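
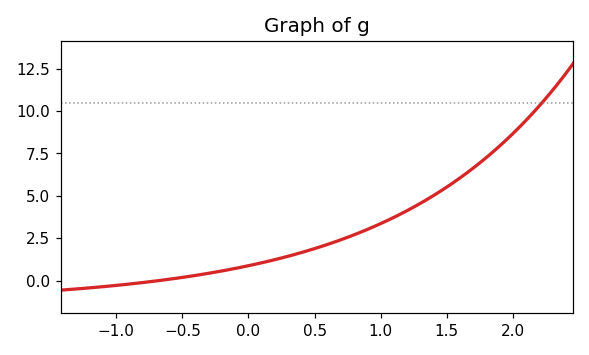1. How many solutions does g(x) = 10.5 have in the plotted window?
1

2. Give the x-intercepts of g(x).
-0.7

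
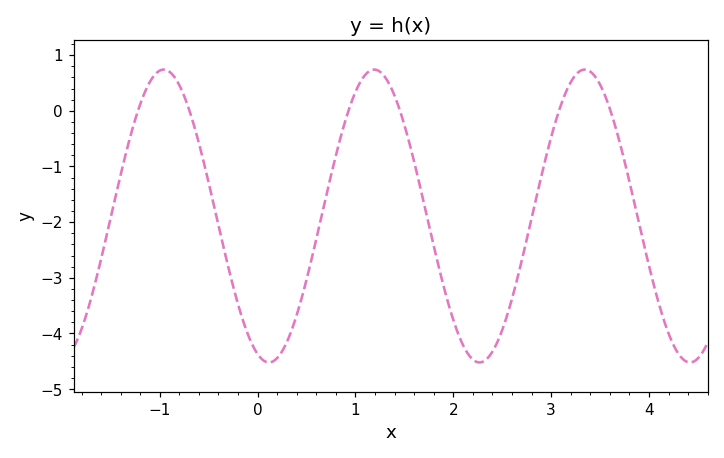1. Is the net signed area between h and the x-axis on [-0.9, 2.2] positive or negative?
negative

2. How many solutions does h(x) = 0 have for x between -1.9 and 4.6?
6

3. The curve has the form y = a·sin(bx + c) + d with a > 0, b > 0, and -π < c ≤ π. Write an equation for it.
y = 2.63sin(2.92x - 1.91) - 1.89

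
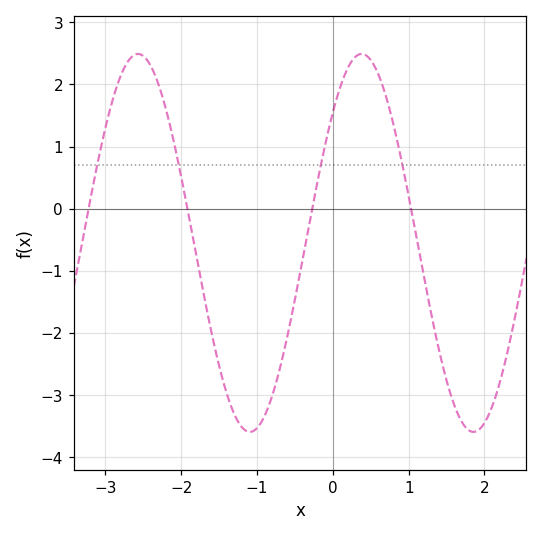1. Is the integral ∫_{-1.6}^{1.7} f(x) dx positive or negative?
negative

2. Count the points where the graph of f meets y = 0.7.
4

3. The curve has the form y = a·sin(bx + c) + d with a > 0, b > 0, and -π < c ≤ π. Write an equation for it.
y = 3.04sin(2.1x + 0.76) - 0.55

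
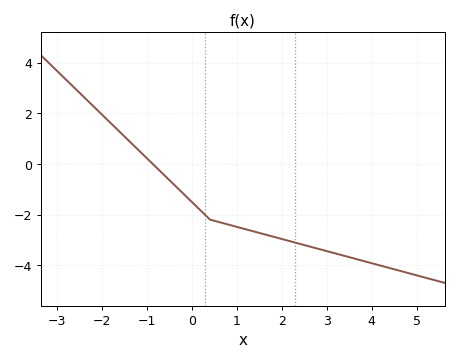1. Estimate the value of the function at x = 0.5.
-2.25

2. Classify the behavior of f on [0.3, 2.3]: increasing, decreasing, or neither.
decreasing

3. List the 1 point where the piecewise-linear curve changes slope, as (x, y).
(0.4, -2.2)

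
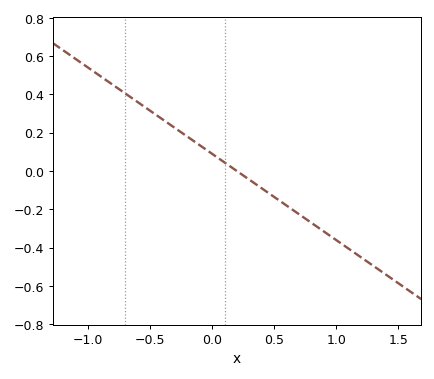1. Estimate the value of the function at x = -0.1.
0.135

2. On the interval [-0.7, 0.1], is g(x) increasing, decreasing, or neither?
decreasing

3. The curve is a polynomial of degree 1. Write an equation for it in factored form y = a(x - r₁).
y = -0.45(x - 0.2)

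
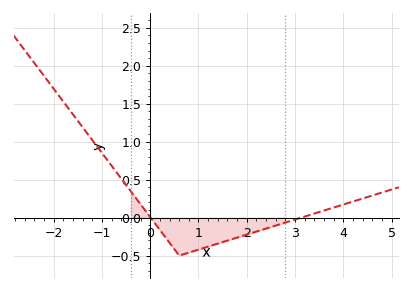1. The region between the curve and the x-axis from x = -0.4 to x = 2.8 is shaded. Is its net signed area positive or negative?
negative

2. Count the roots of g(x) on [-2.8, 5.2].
2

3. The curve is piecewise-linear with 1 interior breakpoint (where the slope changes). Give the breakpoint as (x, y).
(0.6, -0.5)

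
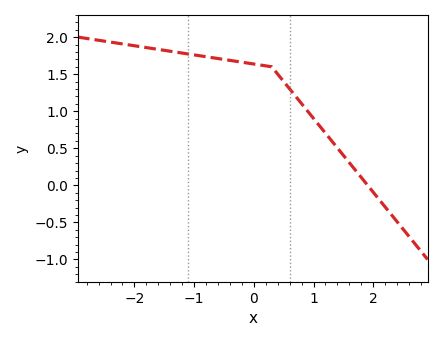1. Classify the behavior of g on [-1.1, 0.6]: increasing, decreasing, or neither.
decreasing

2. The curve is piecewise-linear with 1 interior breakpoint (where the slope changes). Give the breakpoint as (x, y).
(0.3, 1.6)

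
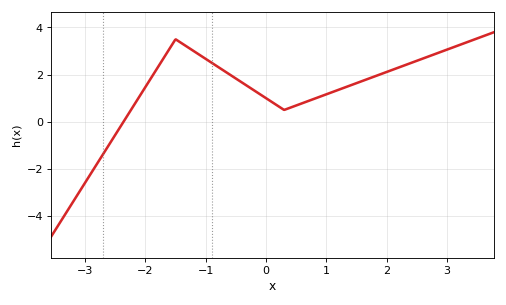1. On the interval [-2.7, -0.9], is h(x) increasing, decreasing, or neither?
neither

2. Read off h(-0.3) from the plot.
1.6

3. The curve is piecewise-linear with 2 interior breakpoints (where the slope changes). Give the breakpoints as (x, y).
(-1.5, 3.5); (0.3, 0.5)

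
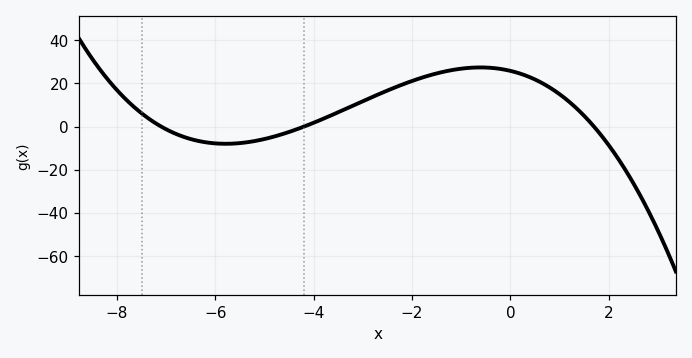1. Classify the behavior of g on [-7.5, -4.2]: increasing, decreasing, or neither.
neither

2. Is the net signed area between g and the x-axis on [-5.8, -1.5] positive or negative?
positive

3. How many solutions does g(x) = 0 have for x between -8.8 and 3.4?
3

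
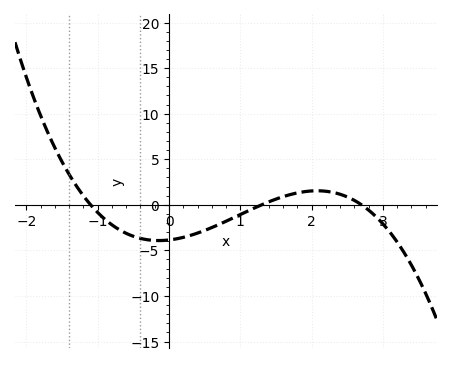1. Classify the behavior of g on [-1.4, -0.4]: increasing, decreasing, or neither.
decreasing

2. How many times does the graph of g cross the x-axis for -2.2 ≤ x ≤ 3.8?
3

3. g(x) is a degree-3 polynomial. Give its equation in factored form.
y = -1(x + 1.1)(x - 1.3)(x - 2.7)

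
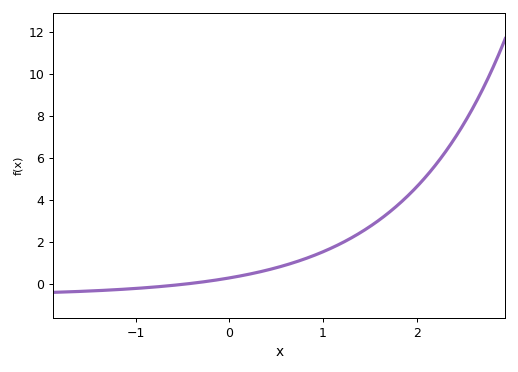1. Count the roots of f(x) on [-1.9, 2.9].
1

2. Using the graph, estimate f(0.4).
0.649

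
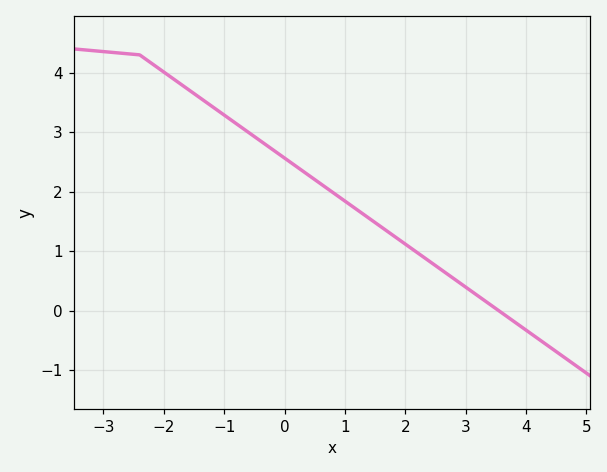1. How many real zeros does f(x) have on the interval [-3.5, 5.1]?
1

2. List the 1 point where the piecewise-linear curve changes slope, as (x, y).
(-2.4, 4.3)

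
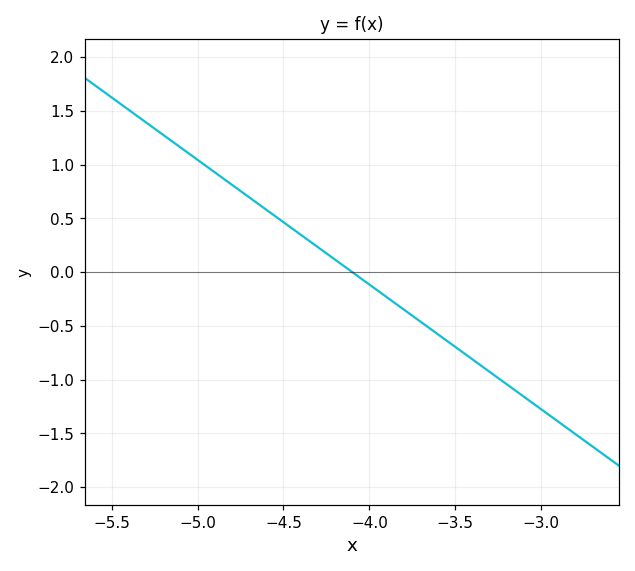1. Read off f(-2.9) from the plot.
-1.4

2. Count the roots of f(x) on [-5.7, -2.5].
1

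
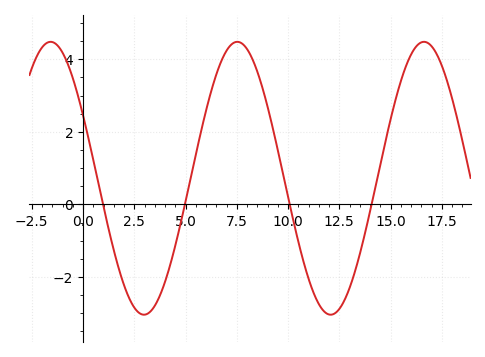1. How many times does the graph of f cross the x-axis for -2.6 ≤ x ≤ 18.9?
4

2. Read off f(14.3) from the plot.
0.6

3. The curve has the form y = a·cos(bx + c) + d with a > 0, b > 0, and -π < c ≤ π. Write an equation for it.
y = 3.76cos(0.69x + 1.1) + 0.72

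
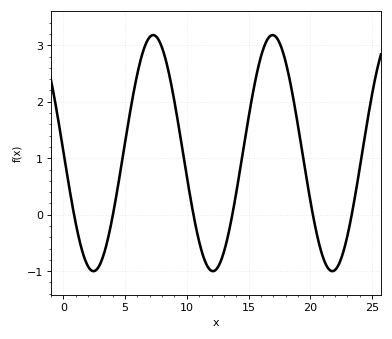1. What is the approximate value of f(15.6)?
2.43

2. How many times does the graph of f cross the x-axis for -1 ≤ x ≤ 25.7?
6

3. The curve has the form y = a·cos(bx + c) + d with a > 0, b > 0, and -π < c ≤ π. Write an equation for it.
y = 2.09cos(0.65x + 1.55) + 1.09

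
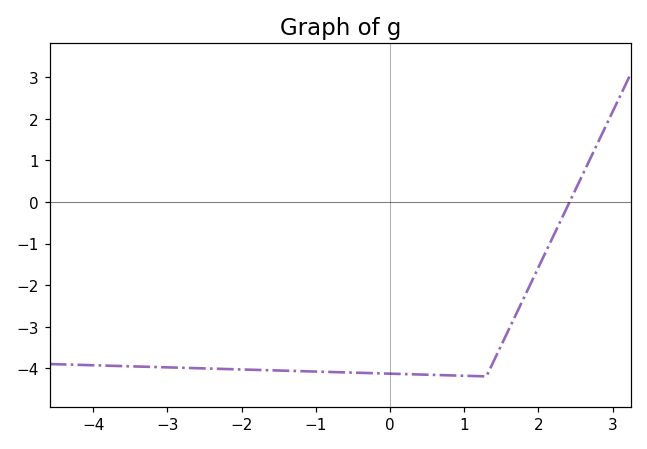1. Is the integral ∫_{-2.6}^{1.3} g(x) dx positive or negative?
negative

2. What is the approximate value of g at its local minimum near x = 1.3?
-4.2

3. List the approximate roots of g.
2.4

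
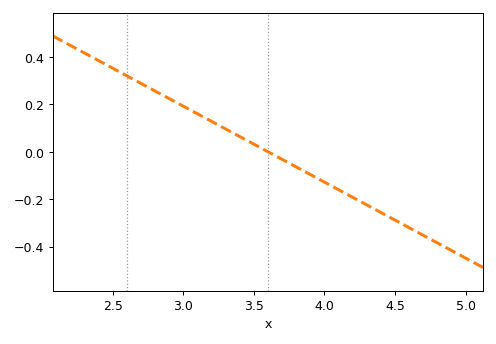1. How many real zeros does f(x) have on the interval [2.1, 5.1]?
1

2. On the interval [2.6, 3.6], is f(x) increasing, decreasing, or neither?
decreasing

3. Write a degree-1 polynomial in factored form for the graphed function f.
y = -0.32(x - 3.6)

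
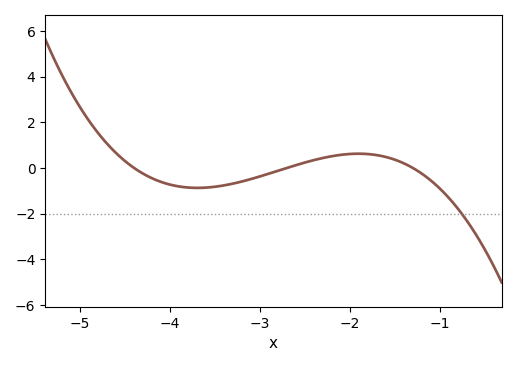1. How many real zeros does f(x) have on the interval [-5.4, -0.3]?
3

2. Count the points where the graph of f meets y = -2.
1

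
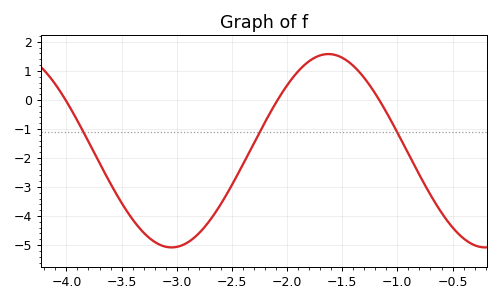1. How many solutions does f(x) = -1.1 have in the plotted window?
3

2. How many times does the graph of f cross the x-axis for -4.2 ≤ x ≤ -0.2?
3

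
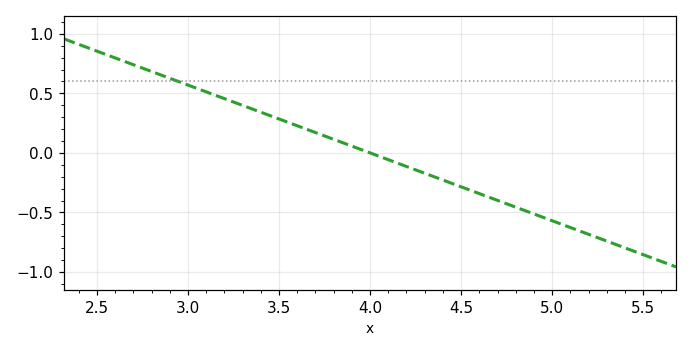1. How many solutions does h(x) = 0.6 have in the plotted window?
1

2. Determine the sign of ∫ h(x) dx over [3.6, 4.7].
negative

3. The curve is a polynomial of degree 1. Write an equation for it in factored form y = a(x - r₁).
y = -0.57(x - 4)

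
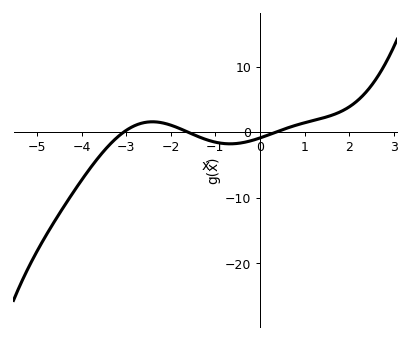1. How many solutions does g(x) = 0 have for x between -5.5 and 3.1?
3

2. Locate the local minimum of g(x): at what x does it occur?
-0.67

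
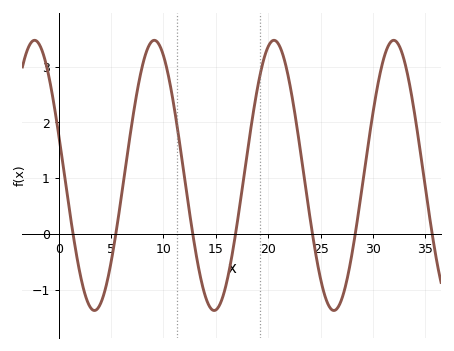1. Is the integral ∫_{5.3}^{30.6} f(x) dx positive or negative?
positive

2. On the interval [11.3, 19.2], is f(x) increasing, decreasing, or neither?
neither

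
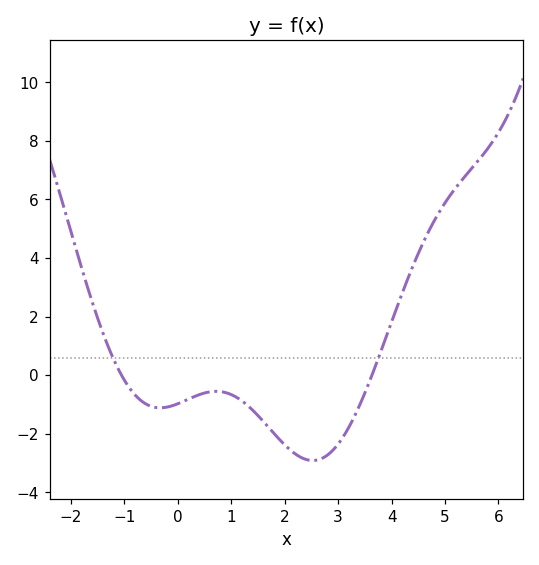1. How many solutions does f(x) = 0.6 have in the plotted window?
2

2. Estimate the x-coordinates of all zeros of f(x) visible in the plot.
-1.05, 3.63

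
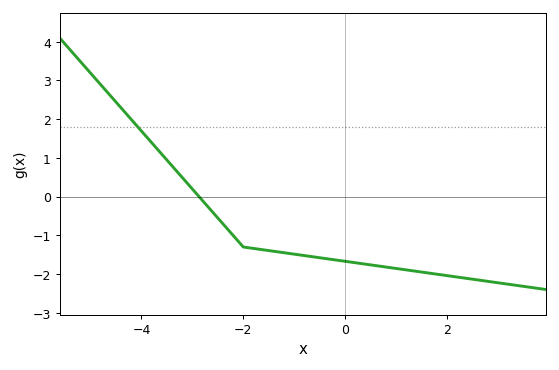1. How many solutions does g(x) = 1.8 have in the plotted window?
1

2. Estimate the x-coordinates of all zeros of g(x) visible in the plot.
-2.8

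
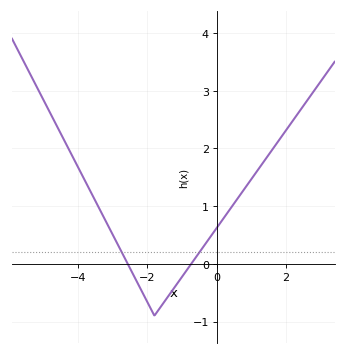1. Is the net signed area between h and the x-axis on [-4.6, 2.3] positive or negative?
positive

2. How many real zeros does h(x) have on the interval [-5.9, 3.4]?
2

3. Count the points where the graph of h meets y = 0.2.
2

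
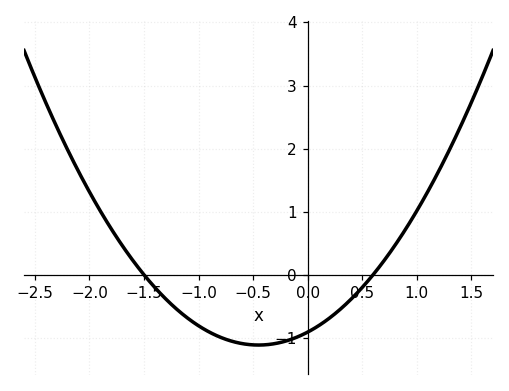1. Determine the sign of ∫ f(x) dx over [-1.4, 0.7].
negative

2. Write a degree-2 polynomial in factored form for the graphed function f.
y = 1.01(x + 1.5)(x - 0.6)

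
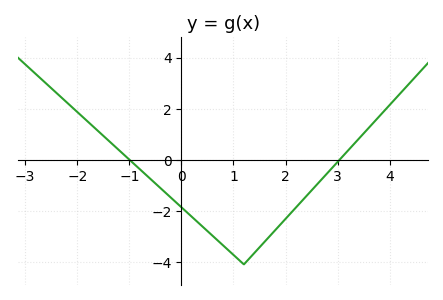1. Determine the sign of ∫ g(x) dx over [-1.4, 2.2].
negative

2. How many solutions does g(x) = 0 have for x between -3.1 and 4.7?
2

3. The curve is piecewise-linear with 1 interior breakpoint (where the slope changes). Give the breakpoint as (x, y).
(1.2, -4.1)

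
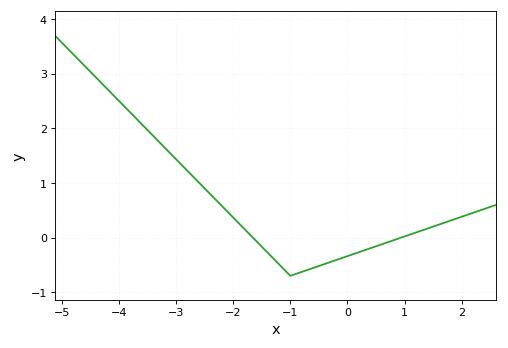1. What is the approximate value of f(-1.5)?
-0.167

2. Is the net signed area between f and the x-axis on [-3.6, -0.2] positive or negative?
positive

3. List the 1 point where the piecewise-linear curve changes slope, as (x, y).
(-1, -0.7)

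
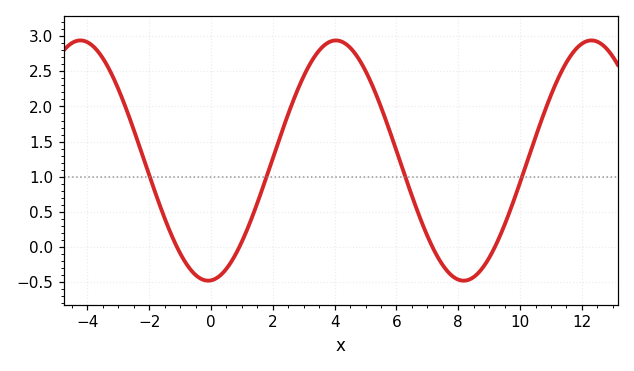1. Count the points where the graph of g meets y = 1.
4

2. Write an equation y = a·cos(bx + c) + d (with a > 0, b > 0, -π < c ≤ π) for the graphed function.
y = 1.71cos(0.76x - 3.1) + 1.23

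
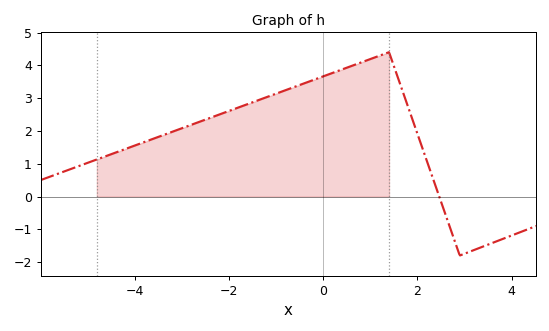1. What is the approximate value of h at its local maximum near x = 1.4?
4.4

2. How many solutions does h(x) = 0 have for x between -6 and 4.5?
1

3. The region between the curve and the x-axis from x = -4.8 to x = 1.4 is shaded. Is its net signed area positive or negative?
positive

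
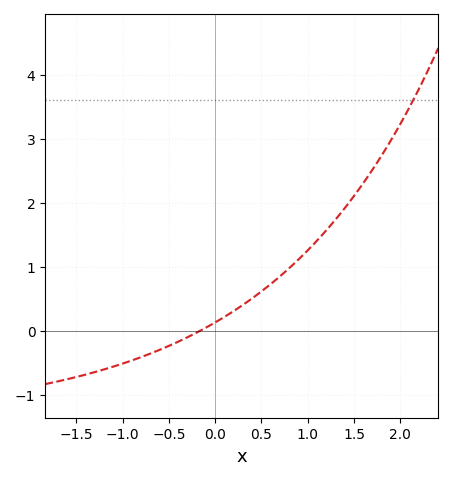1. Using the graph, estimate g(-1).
-0.513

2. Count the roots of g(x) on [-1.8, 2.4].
1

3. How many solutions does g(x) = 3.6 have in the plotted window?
1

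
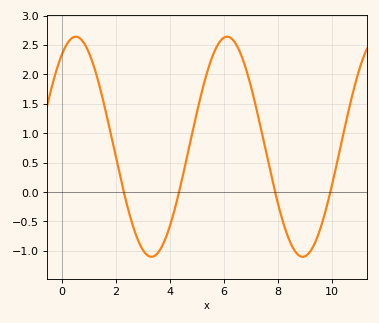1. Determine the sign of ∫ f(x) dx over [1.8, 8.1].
positive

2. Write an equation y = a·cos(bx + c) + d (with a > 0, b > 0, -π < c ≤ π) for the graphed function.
y = 1.87cos(1.1x - 0.57) + 0.77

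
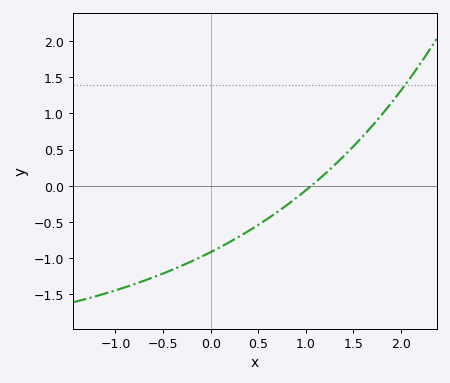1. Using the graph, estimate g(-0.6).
-1.25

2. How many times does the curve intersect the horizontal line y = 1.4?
1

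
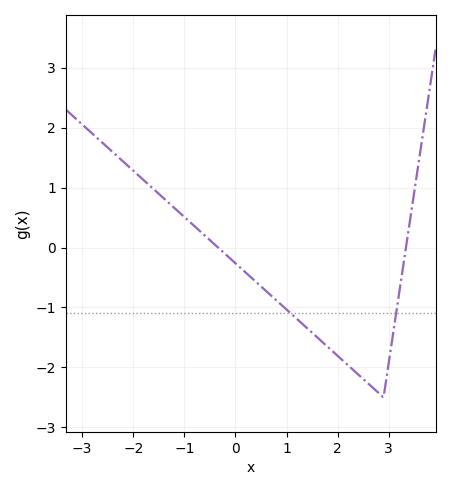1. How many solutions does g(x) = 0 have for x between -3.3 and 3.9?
2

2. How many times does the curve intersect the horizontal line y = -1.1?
2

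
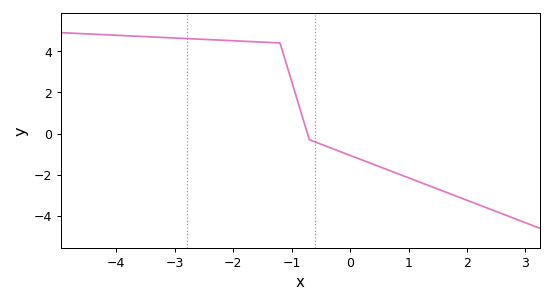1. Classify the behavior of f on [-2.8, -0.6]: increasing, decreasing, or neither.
decreasing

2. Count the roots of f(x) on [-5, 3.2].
1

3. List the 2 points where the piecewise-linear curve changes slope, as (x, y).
(-1.2, 4.4); (-0.7, -0.3)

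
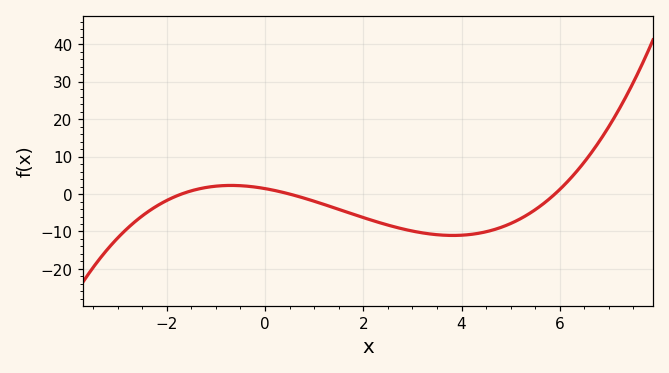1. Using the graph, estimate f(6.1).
3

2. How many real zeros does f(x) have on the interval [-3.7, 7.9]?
3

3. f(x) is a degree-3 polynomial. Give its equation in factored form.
y = 0.29(x + 1.7)(x - 0.5)(x - 5.9)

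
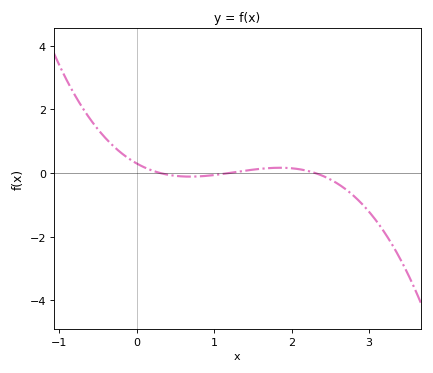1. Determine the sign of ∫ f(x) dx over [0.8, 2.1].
positive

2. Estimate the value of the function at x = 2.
0.147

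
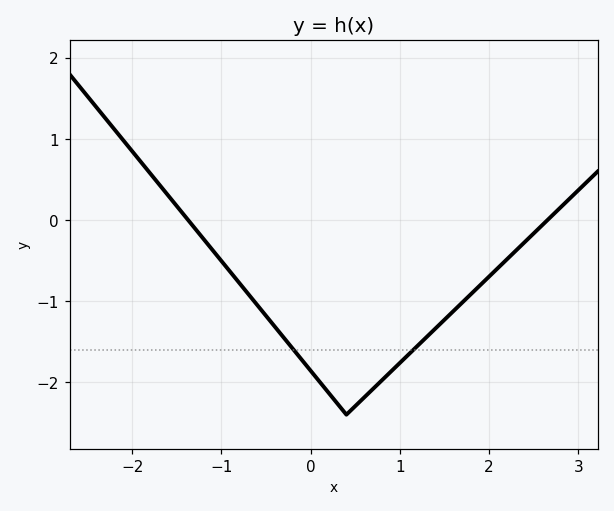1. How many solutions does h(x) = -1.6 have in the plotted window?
2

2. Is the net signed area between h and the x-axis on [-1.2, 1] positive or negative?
negative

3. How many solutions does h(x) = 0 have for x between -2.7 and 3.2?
2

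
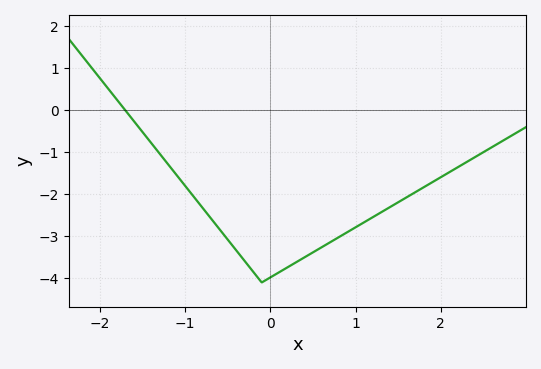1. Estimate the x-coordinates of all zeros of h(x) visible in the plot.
-1.7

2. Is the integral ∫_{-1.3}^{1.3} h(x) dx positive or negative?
negative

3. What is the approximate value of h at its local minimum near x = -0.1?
-4.1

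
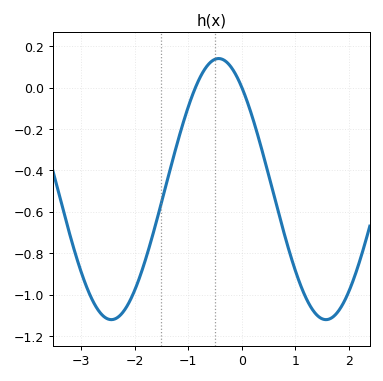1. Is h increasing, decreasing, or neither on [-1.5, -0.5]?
increasing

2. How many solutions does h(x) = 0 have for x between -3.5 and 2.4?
2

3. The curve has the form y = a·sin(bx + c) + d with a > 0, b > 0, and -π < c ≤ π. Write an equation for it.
y = 0.63sin(1.6x + 2.2) - 0.49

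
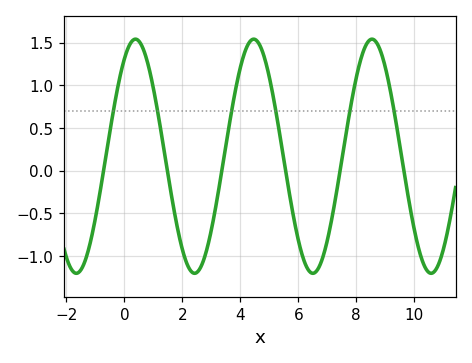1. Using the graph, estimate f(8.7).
1.5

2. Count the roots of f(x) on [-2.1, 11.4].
6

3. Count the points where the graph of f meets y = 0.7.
6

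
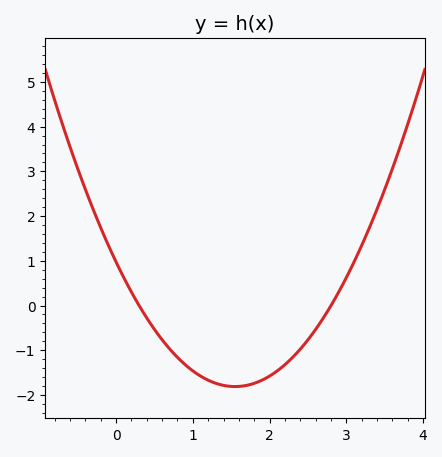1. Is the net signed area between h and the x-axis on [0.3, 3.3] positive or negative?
negative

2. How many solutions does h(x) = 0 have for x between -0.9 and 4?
2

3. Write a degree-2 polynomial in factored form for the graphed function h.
y = 1.16(x - 0.3)(x - 2.8)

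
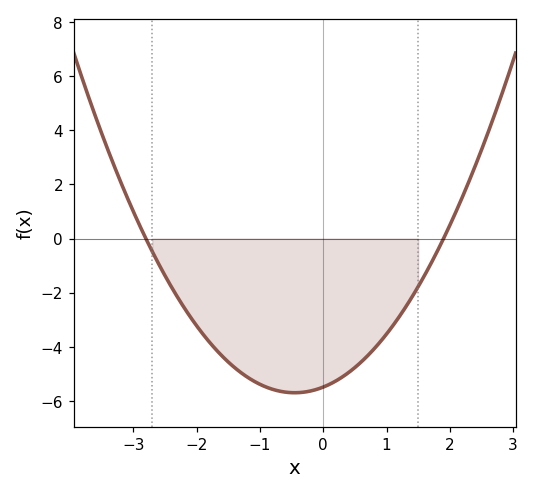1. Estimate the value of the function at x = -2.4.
-1.8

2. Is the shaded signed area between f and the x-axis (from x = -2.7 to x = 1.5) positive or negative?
negative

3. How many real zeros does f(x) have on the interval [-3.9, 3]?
2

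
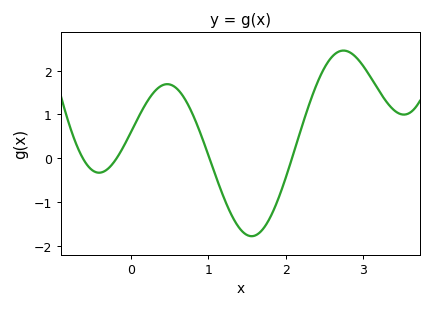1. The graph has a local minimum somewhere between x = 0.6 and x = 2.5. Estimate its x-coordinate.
1.56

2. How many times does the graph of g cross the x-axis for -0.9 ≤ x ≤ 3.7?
4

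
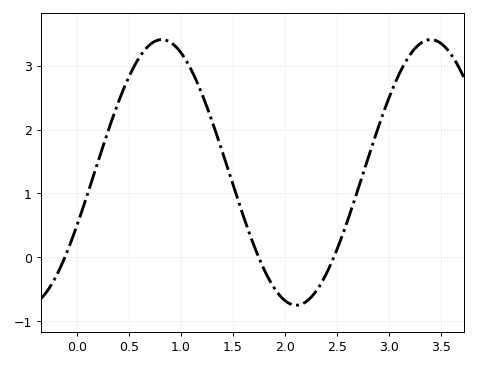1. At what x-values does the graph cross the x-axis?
-0.117, 1.75, 2.47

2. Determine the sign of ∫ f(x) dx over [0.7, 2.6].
positive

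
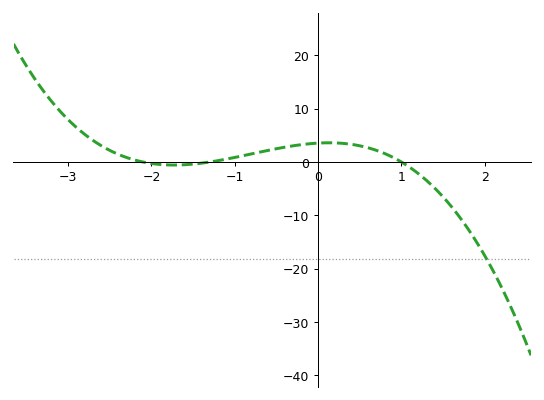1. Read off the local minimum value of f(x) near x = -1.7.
-0.565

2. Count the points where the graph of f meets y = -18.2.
1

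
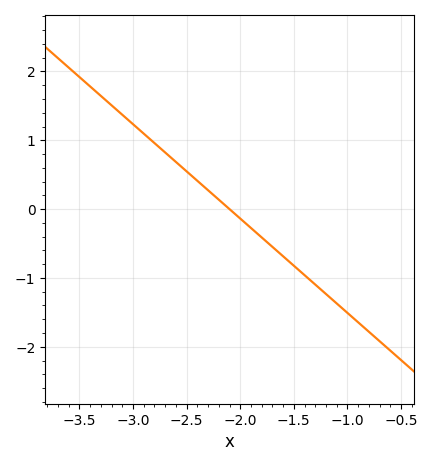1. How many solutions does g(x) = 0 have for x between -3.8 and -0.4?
1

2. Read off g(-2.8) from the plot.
0.959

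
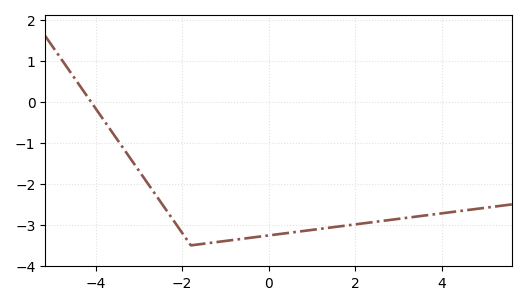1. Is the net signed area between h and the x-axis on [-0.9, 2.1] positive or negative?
negative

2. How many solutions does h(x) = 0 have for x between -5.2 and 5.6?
1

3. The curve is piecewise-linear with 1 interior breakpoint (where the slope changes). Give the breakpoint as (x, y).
(-1.8, -3.5)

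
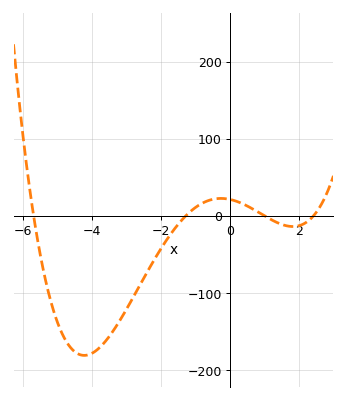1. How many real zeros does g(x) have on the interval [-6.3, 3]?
4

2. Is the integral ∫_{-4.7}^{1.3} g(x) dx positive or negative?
negative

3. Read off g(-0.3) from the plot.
20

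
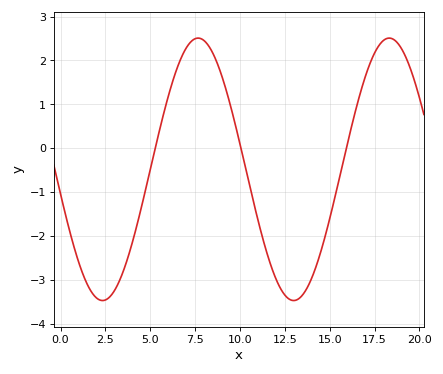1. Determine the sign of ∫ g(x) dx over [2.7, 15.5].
negative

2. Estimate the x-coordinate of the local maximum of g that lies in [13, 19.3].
18.3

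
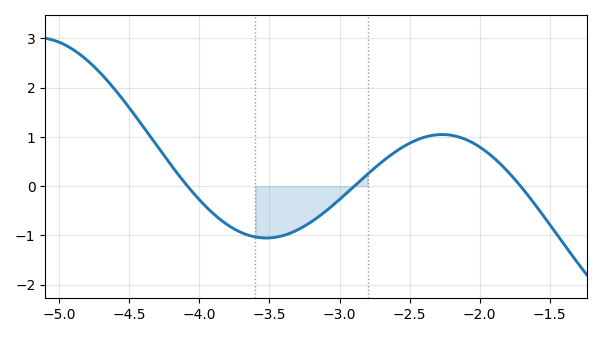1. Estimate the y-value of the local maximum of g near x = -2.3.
1.05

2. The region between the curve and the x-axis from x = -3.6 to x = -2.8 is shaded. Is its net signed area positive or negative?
negative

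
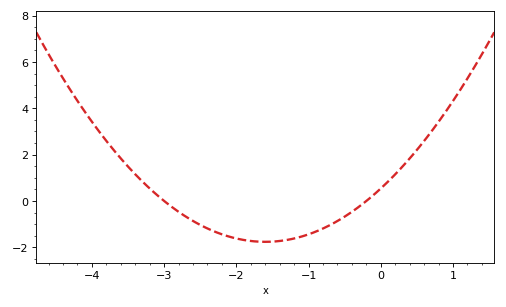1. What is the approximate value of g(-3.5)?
1.4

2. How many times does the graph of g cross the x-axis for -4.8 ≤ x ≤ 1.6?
2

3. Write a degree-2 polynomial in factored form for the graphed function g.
y = 0.9(x + 3)(x + 0.2)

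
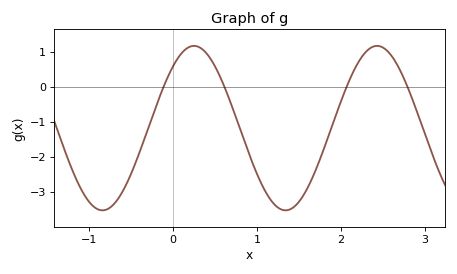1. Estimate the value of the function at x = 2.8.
-0.038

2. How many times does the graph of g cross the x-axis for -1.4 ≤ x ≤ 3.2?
4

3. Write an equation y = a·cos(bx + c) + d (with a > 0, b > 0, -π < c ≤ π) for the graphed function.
y = 2.34cos(2.88x - 0.72) - 1.18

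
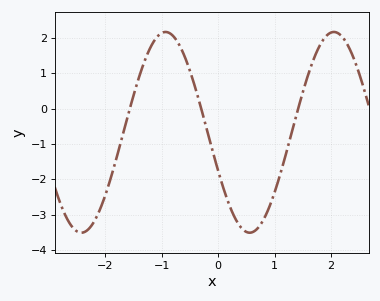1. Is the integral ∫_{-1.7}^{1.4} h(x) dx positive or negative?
negative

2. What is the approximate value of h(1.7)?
1.44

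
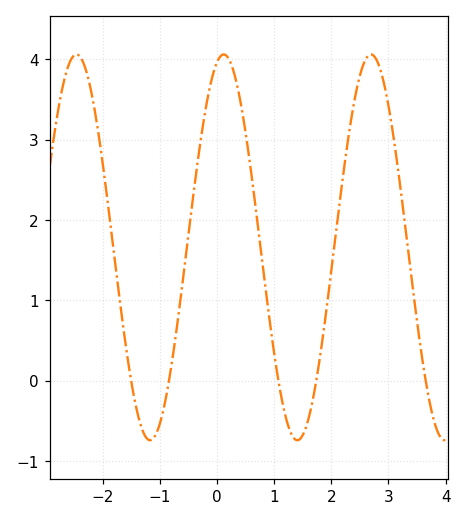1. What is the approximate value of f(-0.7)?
0.7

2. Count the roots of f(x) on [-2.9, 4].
5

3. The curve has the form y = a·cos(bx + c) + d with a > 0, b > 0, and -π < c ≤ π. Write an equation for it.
y = 2.4cos(2.4x - 0.29) + 1.66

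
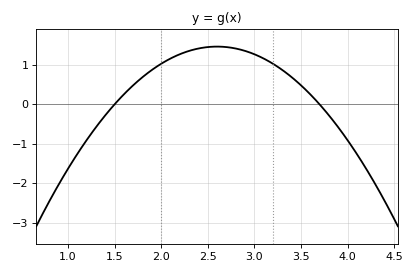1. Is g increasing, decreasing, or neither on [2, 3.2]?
neither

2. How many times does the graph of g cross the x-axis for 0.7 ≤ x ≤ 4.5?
2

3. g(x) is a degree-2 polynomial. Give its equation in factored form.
y = -1.21(x - 1.5)(x - 3.7)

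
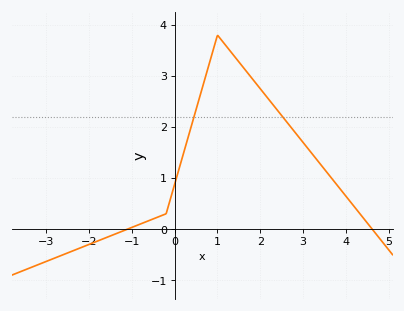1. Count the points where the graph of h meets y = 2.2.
2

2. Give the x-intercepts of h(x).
-1.2, 4.6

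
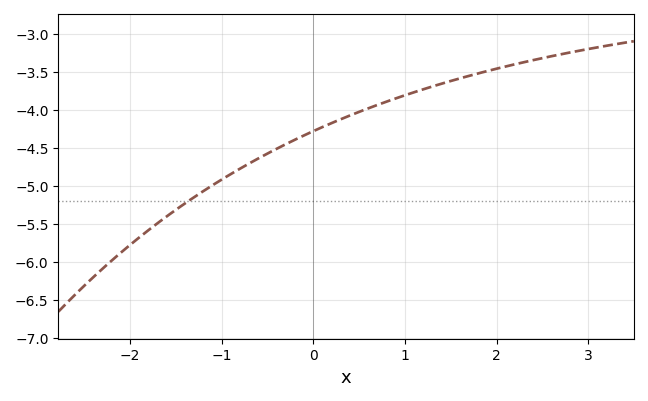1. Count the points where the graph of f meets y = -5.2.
1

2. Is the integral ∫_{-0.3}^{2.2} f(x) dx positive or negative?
negative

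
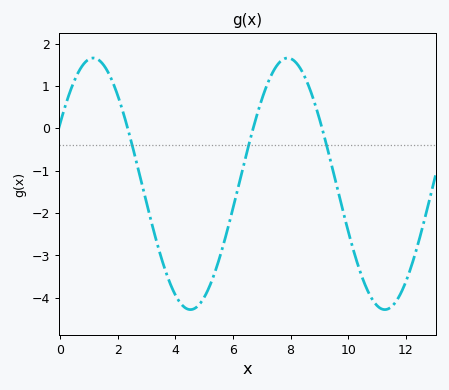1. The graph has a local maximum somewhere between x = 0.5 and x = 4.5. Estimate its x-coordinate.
1.2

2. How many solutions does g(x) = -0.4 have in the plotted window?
3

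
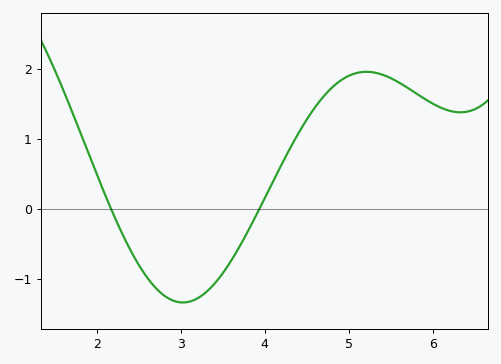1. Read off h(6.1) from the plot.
1.4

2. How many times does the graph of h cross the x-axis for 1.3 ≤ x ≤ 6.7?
2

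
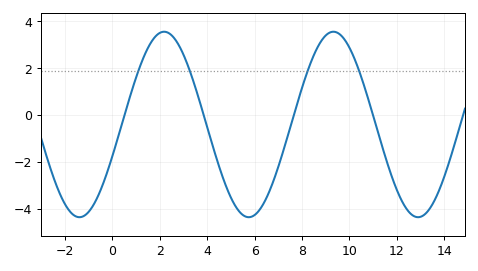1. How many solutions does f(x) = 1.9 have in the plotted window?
4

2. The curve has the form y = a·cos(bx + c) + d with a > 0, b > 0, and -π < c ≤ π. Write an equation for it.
y = 3.96cos(0.88x - 1.92) - 0.4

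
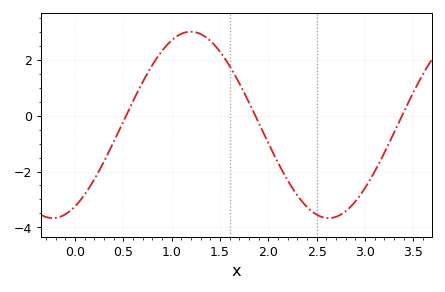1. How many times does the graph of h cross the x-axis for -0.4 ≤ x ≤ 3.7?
3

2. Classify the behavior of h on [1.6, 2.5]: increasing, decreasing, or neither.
decreasing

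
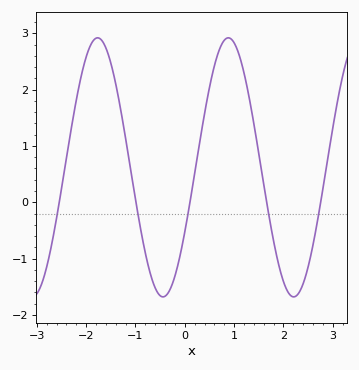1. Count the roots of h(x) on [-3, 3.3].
5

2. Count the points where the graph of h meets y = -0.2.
5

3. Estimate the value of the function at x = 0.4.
1.57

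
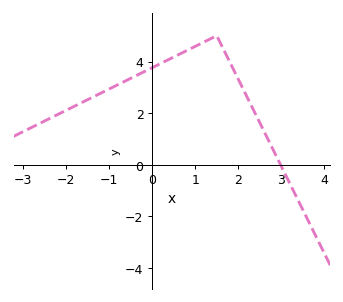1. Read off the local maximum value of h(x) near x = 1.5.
5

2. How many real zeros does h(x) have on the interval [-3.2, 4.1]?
1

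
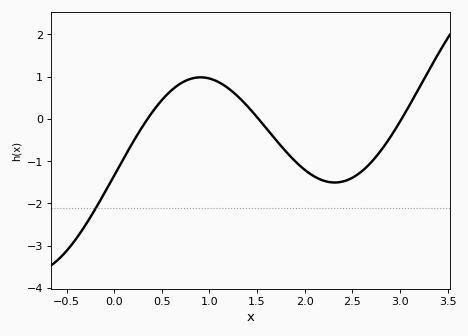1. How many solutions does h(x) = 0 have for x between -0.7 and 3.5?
3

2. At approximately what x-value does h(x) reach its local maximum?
0.9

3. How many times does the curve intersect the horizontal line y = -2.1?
1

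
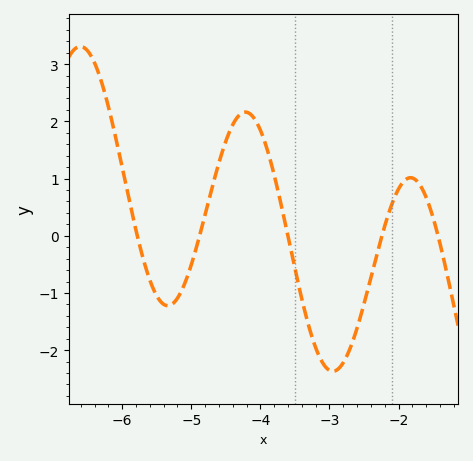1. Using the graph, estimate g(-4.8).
0.4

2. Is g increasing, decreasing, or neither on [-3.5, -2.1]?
neither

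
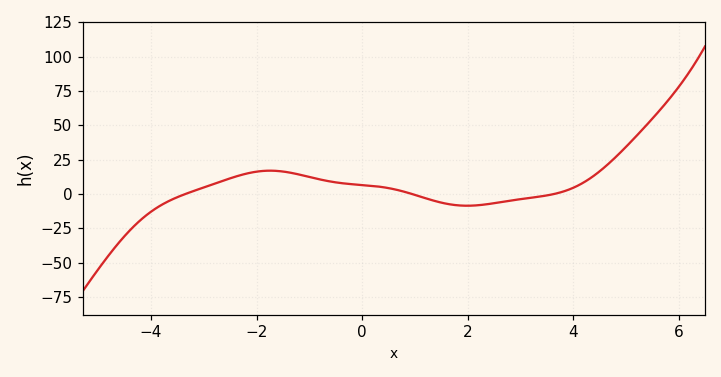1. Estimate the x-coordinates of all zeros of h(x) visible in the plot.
-3.4, 1, 3.6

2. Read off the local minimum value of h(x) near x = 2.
-10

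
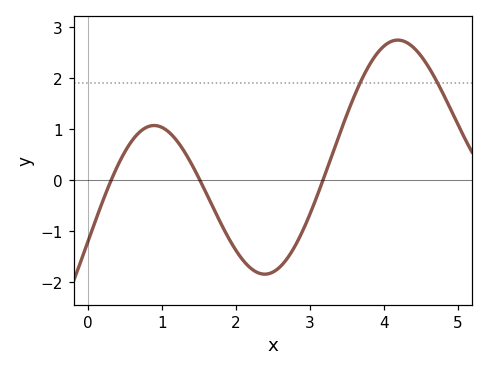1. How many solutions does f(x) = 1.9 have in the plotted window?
2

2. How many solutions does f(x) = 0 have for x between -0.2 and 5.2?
3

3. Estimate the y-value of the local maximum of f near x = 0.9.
1.07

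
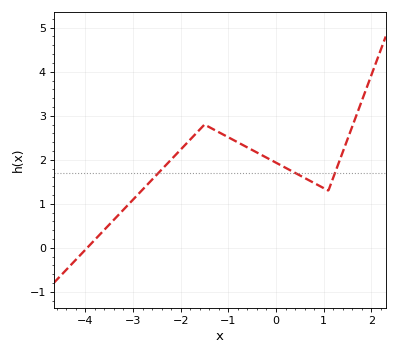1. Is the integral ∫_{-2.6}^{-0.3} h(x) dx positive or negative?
positive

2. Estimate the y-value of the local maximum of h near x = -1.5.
2.8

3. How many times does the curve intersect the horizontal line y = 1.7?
3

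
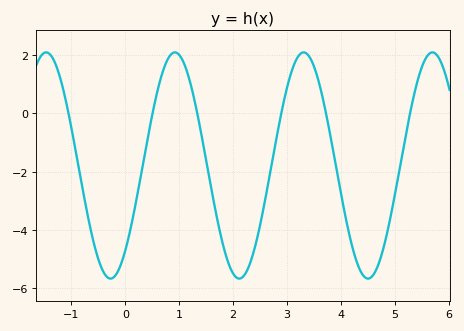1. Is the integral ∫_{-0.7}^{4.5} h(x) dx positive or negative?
negative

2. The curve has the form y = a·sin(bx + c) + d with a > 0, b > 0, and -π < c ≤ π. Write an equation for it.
y = 3.88sin(2.6x - 0.85) - 1.79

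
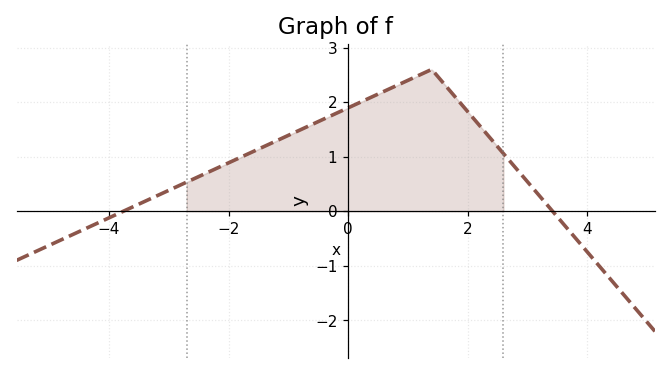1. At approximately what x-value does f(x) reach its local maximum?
1.4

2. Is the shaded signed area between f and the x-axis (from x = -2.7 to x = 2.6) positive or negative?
positive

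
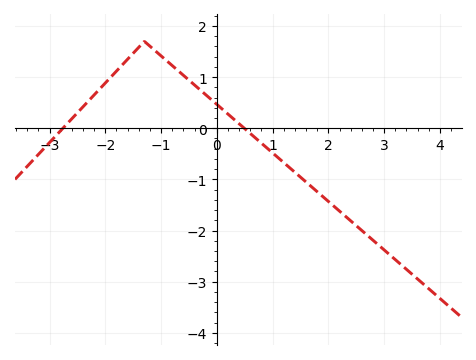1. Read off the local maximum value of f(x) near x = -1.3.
1.7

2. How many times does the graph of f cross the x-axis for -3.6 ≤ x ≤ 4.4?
2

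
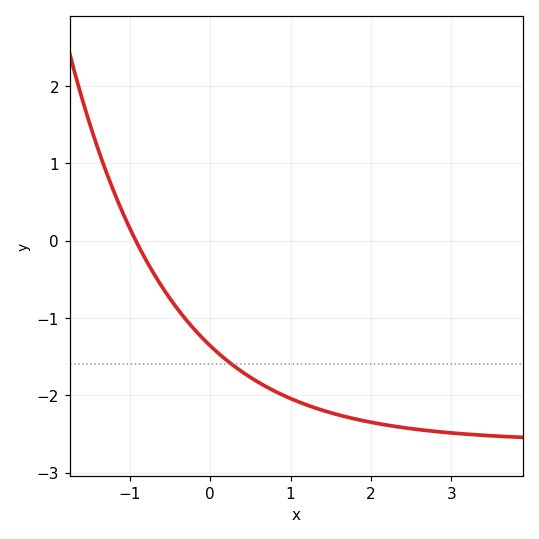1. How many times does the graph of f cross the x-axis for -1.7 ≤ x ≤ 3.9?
1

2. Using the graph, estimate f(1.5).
-2.23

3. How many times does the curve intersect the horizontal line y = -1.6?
1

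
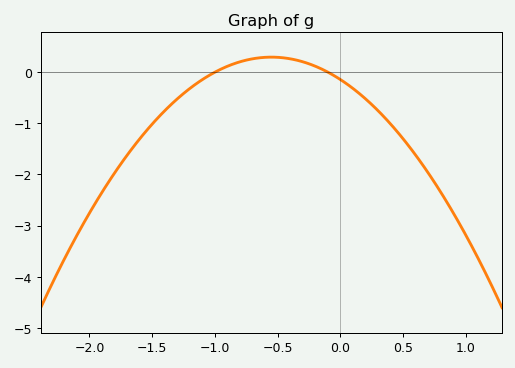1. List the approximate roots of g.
-1, -0.1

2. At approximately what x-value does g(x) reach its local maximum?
-0.55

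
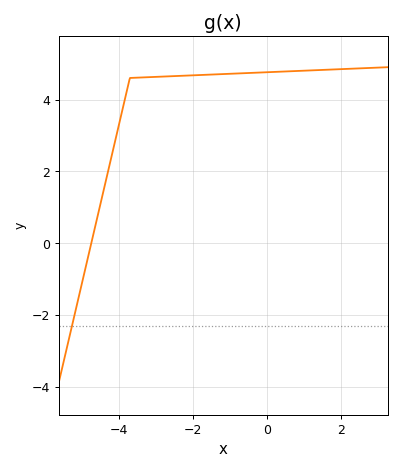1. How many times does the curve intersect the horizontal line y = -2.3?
1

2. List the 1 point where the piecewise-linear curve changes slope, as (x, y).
(-3.7, 4.6)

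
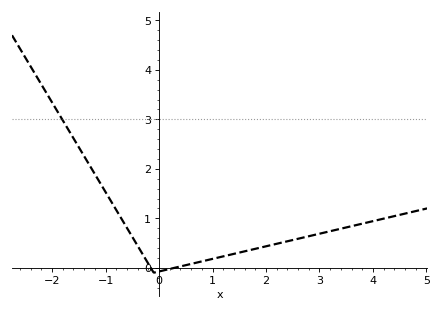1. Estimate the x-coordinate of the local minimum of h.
0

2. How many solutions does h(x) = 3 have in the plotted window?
1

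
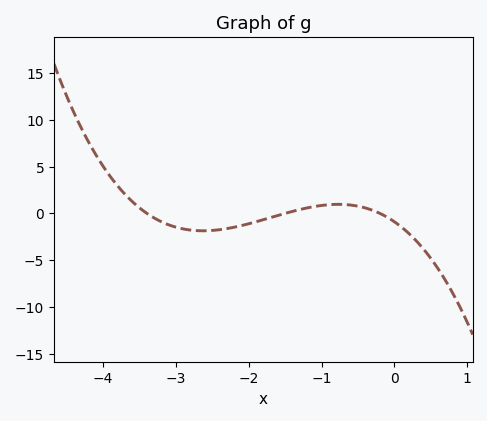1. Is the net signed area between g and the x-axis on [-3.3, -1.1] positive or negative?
negative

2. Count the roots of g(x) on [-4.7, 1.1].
3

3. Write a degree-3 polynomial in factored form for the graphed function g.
y = -0.88(x + 3.4)(x + 1.5)(x + 0.2)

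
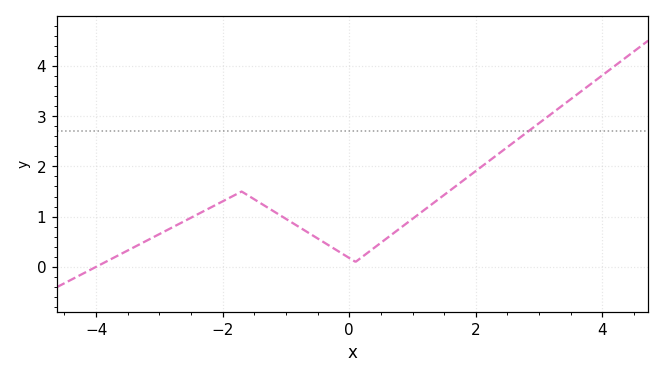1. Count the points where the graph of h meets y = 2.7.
1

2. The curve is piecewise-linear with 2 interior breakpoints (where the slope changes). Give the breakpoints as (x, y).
(-1.7, 1.5); (0.1, 0.1)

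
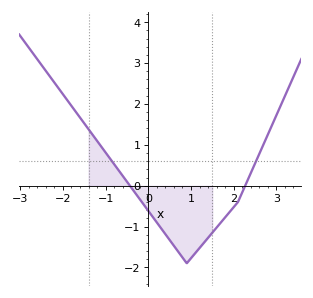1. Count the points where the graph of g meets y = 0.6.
2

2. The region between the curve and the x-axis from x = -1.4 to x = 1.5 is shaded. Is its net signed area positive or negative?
negative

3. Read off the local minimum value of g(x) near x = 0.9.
-1.9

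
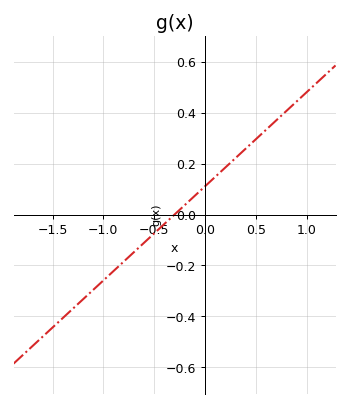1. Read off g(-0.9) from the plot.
-0.222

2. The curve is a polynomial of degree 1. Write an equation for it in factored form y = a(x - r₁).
y = 0.37(x + 0.3)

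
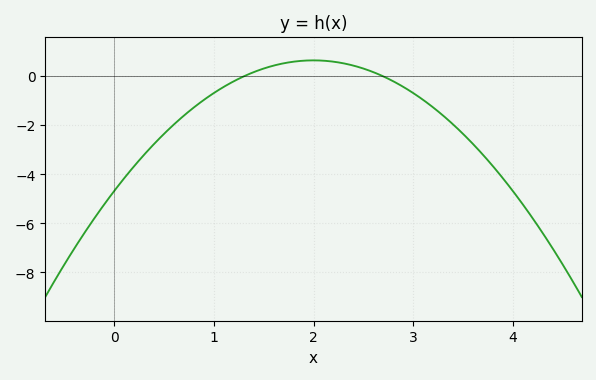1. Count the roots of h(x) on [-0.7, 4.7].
2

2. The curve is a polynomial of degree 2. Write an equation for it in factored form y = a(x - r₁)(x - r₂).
y = -1.33(x - 1.3)(x - 2.7)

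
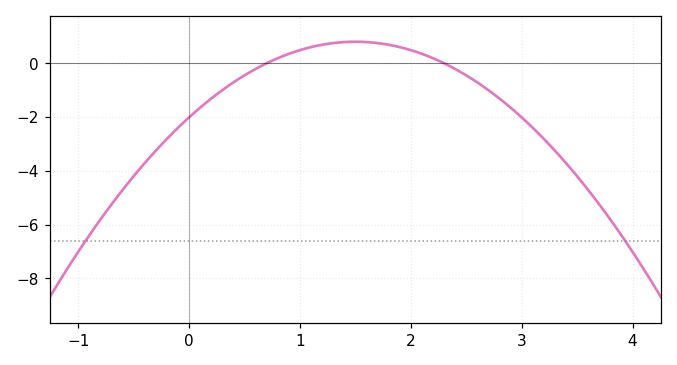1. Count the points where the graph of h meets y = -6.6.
2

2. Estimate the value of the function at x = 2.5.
-0.45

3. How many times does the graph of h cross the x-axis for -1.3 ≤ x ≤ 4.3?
2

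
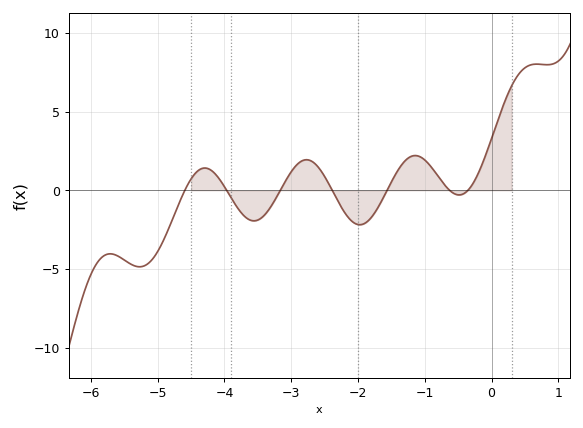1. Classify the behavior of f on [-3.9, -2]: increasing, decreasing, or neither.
neither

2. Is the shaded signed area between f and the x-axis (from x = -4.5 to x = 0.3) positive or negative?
positive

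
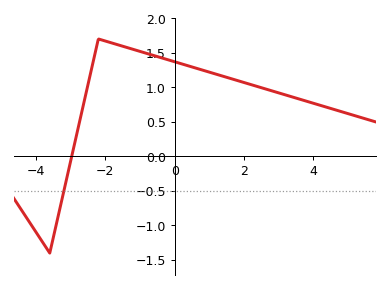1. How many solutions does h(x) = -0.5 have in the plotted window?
1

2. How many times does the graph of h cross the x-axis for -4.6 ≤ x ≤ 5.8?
1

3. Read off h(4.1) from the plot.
0.754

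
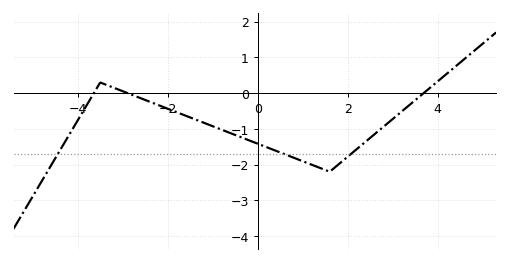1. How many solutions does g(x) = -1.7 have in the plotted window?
3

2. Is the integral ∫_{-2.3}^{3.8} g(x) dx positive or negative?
negative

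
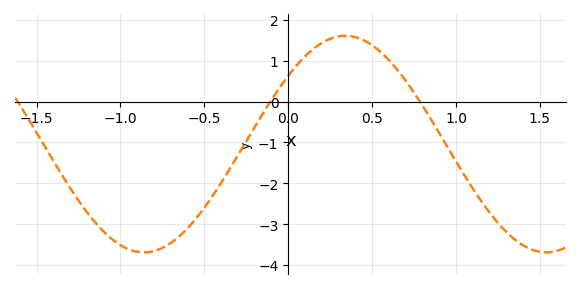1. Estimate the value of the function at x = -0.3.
-1.32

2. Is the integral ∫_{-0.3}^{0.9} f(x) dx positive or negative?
positive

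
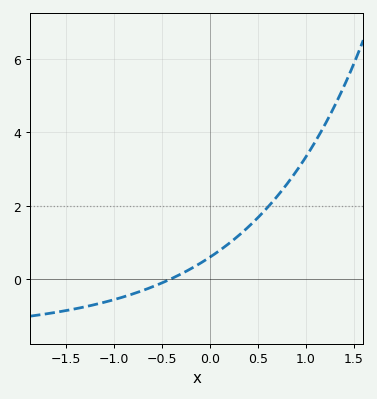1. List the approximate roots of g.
-0.404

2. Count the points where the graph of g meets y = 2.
1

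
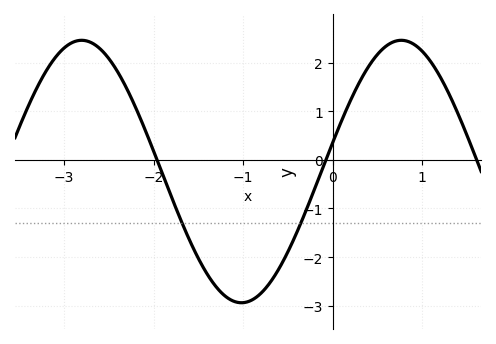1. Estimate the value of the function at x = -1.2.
-2.8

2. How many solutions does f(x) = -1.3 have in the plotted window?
2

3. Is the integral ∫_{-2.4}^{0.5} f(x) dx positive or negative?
negative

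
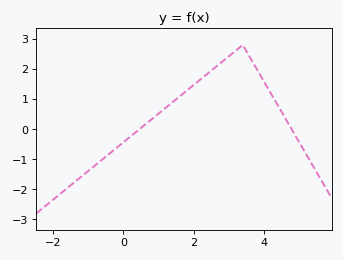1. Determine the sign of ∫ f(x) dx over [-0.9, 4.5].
positive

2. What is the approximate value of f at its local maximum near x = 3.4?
2.8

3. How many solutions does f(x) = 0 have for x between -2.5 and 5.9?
2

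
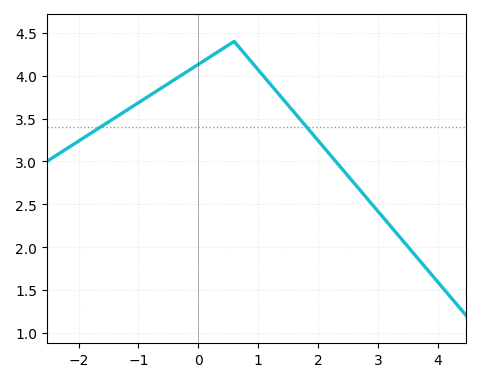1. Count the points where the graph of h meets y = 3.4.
2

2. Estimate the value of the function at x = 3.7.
1.85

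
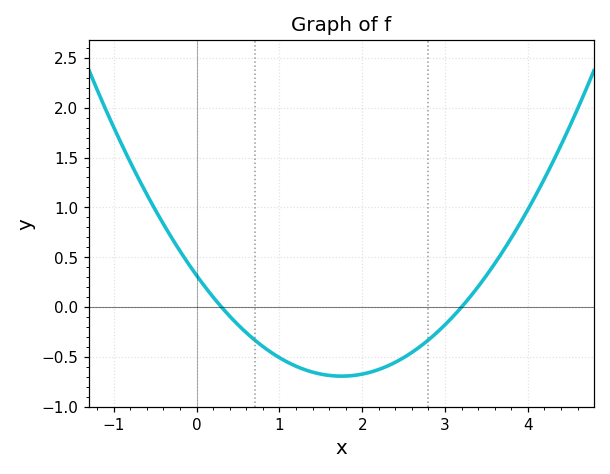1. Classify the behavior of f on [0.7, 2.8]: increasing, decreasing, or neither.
neither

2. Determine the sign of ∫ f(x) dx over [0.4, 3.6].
negative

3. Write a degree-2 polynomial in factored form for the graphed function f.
y = 0.33(x - 0.3)(x - 3.2)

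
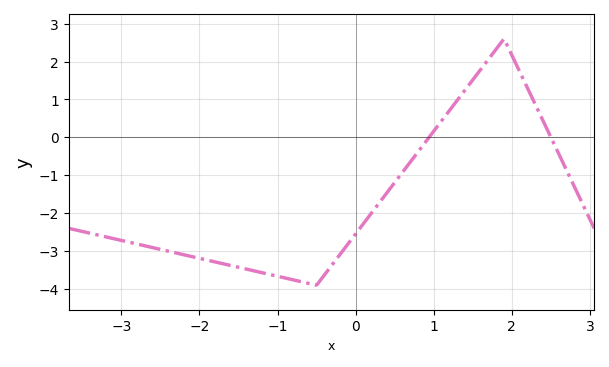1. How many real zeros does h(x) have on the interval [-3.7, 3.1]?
2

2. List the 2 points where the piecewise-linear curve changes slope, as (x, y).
(-0.5, -3.9); (1.9, 2.6)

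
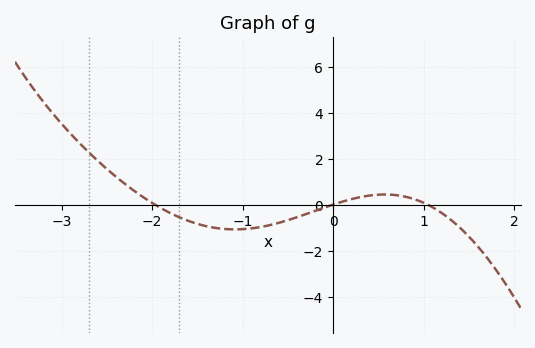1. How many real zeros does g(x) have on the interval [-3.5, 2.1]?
3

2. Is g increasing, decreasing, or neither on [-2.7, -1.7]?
decreasing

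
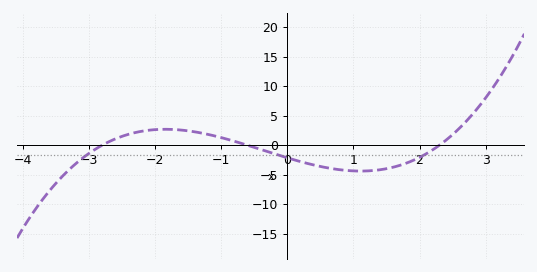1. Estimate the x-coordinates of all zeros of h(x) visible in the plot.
-2.8, -0.6, 2.2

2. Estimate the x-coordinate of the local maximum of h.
-1.8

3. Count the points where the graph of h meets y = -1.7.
3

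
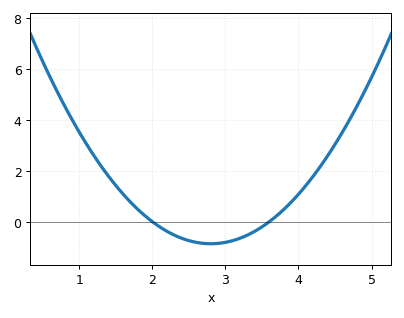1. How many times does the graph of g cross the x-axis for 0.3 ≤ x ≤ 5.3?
2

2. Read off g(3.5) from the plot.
-0.202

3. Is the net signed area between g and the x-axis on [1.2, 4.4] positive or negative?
positive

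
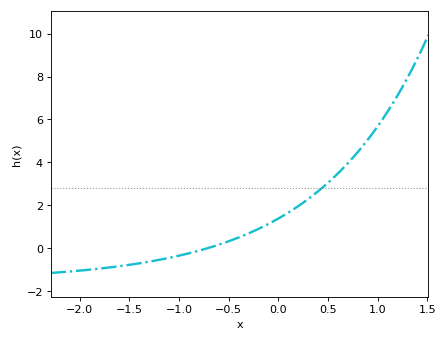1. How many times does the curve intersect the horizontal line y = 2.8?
1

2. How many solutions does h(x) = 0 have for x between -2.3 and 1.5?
1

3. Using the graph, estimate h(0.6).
3.4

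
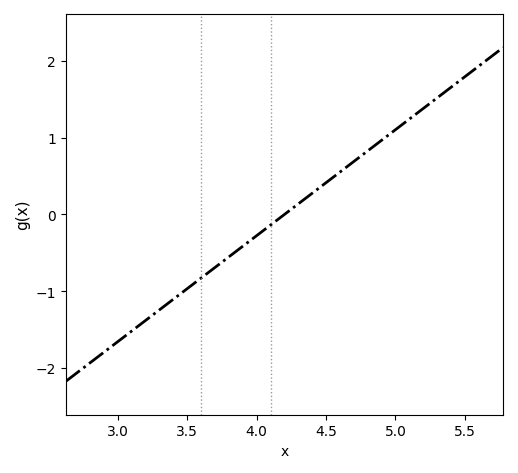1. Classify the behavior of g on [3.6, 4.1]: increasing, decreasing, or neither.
increasing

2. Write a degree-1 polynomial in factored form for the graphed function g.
y = 1.38(x - 4.2)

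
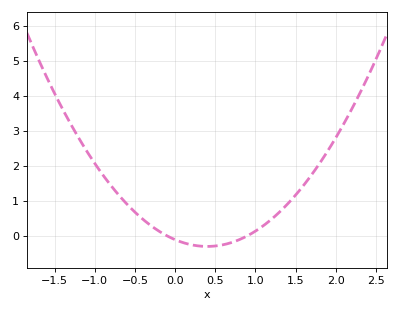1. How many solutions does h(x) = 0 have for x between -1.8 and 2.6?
2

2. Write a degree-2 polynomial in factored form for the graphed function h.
y = 1.21(x + 0.1)(x - 0.9)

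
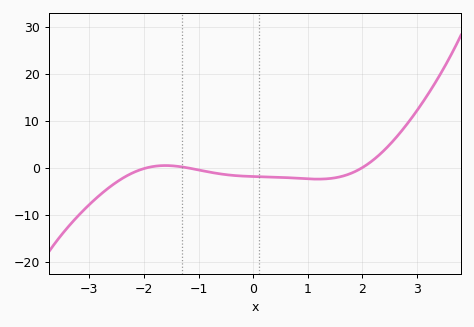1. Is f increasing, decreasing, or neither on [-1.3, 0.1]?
decreasing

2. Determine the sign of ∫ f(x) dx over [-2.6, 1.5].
negative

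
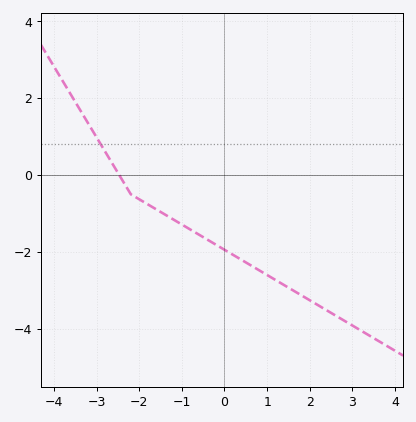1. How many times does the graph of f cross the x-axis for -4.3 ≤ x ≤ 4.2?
1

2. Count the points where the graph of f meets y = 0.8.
1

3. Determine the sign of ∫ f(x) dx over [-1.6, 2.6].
negative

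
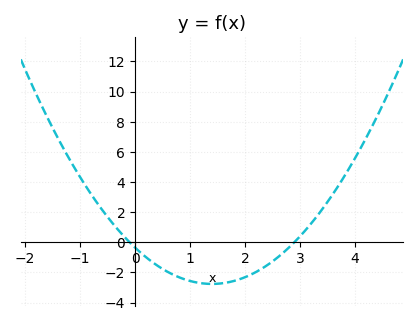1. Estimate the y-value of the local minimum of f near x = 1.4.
-2.77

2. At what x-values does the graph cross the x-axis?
-0.1, 2.9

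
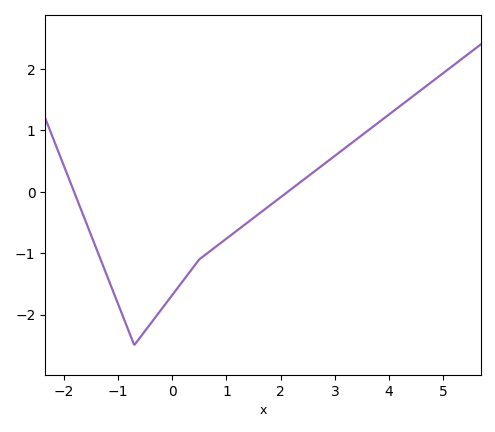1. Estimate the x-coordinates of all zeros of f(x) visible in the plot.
-1.8, 2.2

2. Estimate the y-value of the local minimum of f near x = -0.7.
-2.5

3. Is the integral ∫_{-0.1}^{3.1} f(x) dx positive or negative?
negative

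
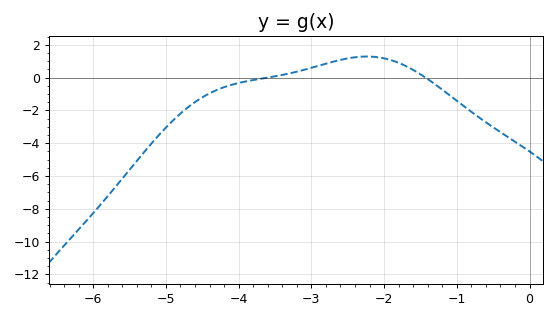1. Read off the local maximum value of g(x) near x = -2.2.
1.28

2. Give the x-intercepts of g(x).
-3.59, -1.43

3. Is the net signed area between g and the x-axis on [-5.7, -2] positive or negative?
negative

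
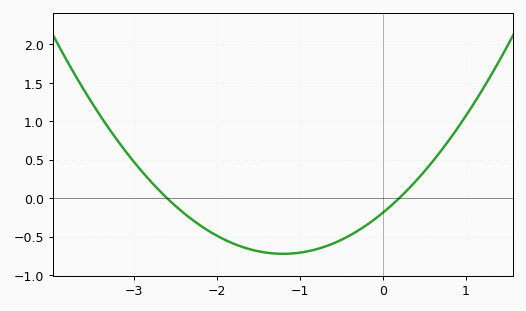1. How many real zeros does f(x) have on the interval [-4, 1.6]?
2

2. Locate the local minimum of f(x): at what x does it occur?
-1.2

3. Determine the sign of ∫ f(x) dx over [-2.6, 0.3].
negative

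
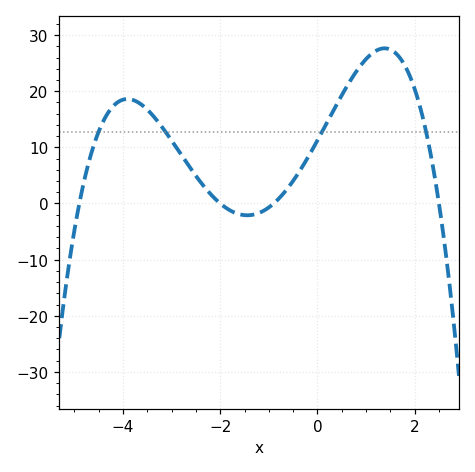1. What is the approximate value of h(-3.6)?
17.5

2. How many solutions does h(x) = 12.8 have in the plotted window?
4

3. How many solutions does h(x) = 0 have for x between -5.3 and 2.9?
4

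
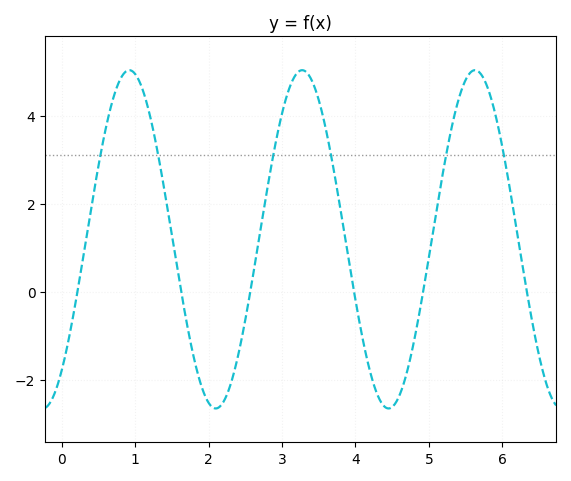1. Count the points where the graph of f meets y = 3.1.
6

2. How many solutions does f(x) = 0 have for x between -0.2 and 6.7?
6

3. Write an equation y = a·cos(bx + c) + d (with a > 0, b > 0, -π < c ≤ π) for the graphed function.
y = 3.84cos(2.7x - 2.5) + 1.19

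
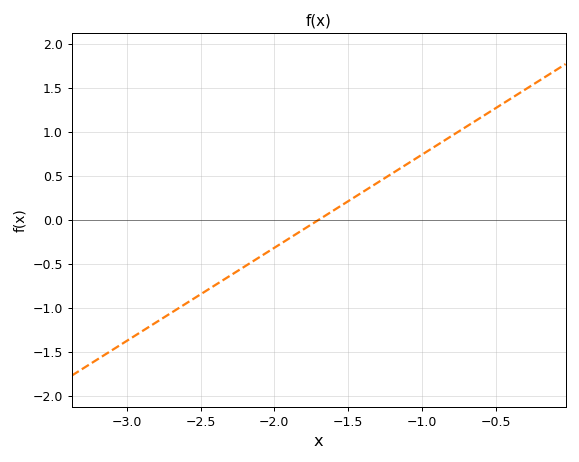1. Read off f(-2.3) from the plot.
-0.636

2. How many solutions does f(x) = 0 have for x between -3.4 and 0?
1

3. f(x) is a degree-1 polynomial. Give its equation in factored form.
y = 1.06(x + 1.7)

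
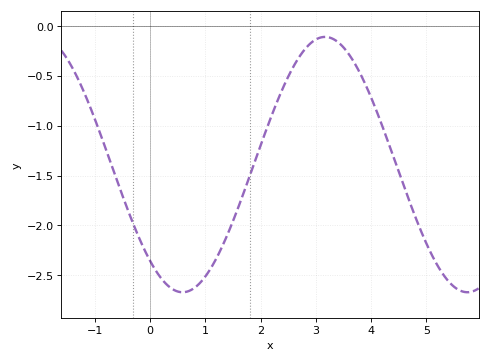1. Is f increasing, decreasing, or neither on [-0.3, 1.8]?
neither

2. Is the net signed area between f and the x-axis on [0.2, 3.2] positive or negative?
negative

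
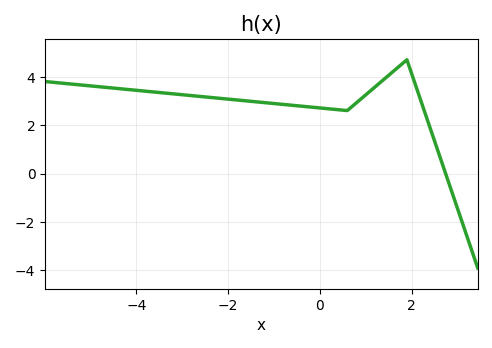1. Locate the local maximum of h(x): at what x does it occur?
2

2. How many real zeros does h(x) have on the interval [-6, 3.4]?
1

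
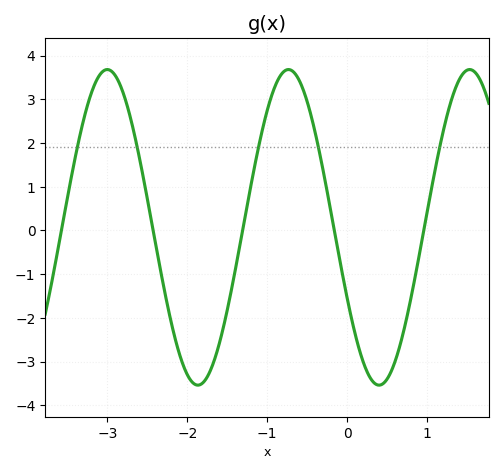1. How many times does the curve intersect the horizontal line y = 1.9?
5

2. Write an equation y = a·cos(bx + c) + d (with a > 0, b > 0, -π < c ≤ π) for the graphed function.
y = 3.61cos(2.8x + 2) + 0.07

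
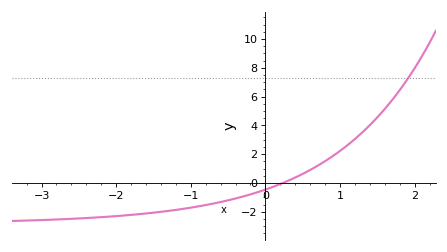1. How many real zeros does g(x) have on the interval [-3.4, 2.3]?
1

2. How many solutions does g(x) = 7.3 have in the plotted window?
1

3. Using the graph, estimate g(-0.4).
-1.08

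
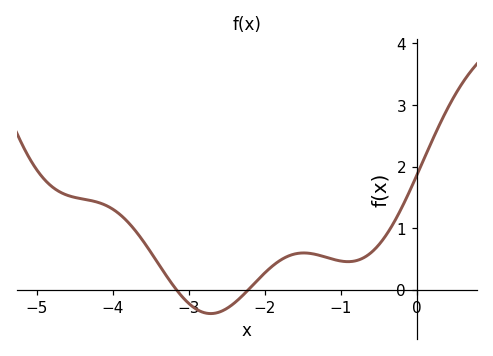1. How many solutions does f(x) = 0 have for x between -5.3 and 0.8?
2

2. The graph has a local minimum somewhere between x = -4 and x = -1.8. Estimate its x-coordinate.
-2.71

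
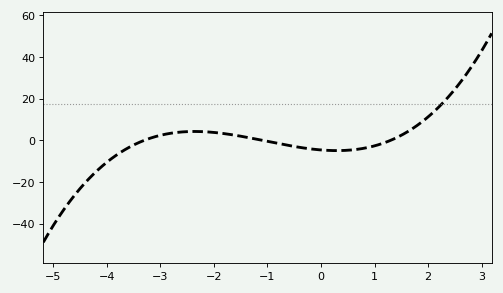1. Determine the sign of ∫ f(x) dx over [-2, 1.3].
negative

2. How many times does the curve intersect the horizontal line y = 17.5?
1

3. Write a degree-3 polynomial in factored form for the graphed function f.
y = 0.98(x + 3.3)(x + 1.1)(x - 1.3)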